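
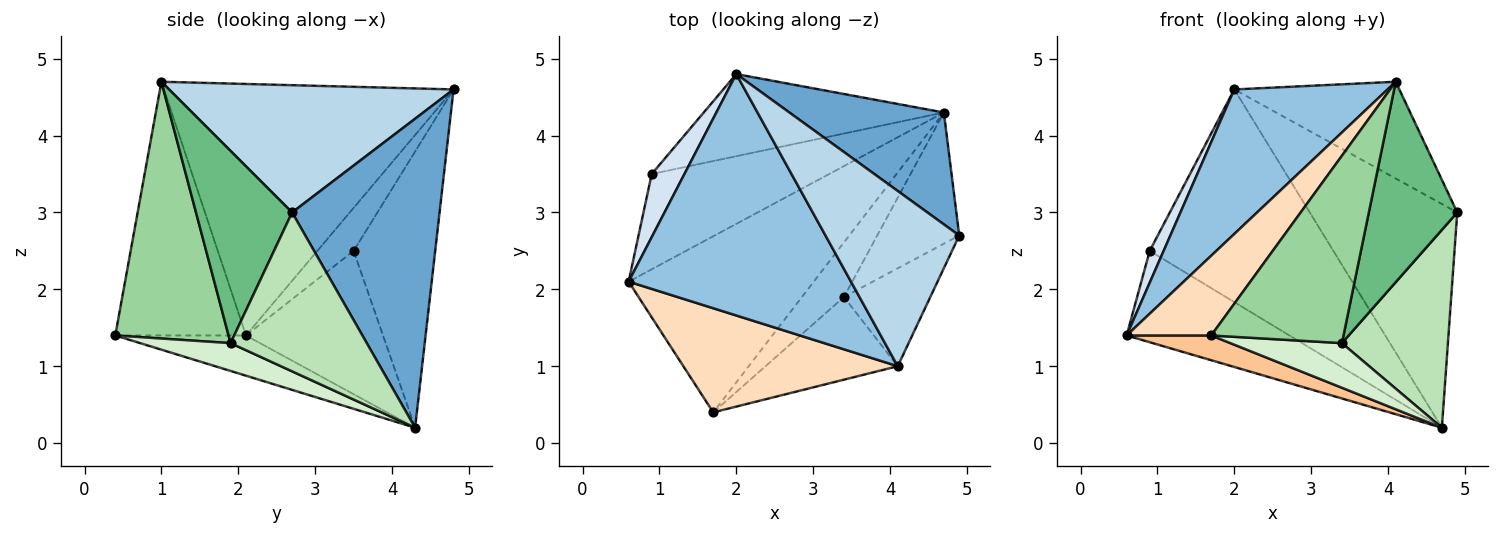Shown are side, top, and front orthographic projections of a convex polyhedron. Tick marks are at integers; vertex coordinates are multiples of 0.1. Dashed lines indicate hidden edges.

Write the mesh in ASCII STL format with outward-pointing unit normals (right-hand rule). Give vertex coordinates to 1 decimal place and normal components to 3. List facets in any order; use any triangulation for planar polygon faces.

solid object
 facet normal 0.667 0.667 0.333
  outer loop
   vertex 4.7 4.3 0.2
   vertex 2.0 4.8 4.6
   vertex 4.9 2.7 3.0
  endloop
 endfacet
 facet normal -0.696 -0.369 0.616
  outer loop
   vertex 4.1 1.0 4.7
   vertex 2.0 4.8 4.6
   vertex 0.6 2.1 1.4
  endloop
 endfacet
 facet normal 0.640 0.371 0.673
  outer loop
   vertex 4.1 1.0 4.7
   vertex 4.9 2.7 3.0
   vertex 2.0 4.8 4.6
  endloop
 endfacet
 facet normal -0.761 -0.292 0.579
  outer loop
   vertex 0.9 3.5 2.5
   vertex 0.6 2.1 1.4
   vertex 2.0 4.8 4.6
  endloop
 endfacet
 facet normal -0.503 0.598 -0.624
  outer loop
   vertex 0.9 3.5 2.5
   vertex 4.7 4.3 0.2
   vertex 0.6 2.1 1.4
  endloop
 endfacet
 facet normal -0.383 0.862 -0.333
  outer loop
   vertex 0.9 3.5 2.5
   vertex 2.0 4.8 4.6
   vertex 4.7 4.3 0.2
  endloop
 endfacet
 facet normal -0.210 -0.136 -0.968
  outer loop
   vertex 1.7 0.4 1.4
   vertex 0.6 2.1 1.4
   vertex 4.7 4.3 0.2
  endloop
 endfacet
 facet normal -0.685 -0.443 0.579
  outer loop
   vertex 1.7 0.4 1.4
   vertex 4.1 1.0 4.7
   vertex 0.6 2.1 1.4
  endloop
 endfacet
 facet normal 0.699 -0.643 -0.314
  outer loop
   vertex 3.4 1.9 1.3
   vertex 4.9 2.7 3.0
   vertex 4.1 1.0 4.7
  endloop
 endfacet
 facet normal 0.617 -0.720 -0.318
  outer loop
   vertex 3.4 1.9 1.3
   vertex 4.1 1.0 4.7
   vertex 1.7 0.4 1.4
  endloop
 endfacet
 facet normal 0.731 -0.569 -0.377
  outer loop
   vertex 3.4 1.9 1.3
   vertex 4.7 4.3 0.2
   vertex 4.9 2.7 3.0
  endloop
 endfacet
 facet normal 0.456 -0.563 -0.689
  outer loop
   vertex 3.4 1.9 1.3
   vertex 1.7 0.4 1.4
   vertex 4.7 4.3 0.2
  endloop
 endfacet
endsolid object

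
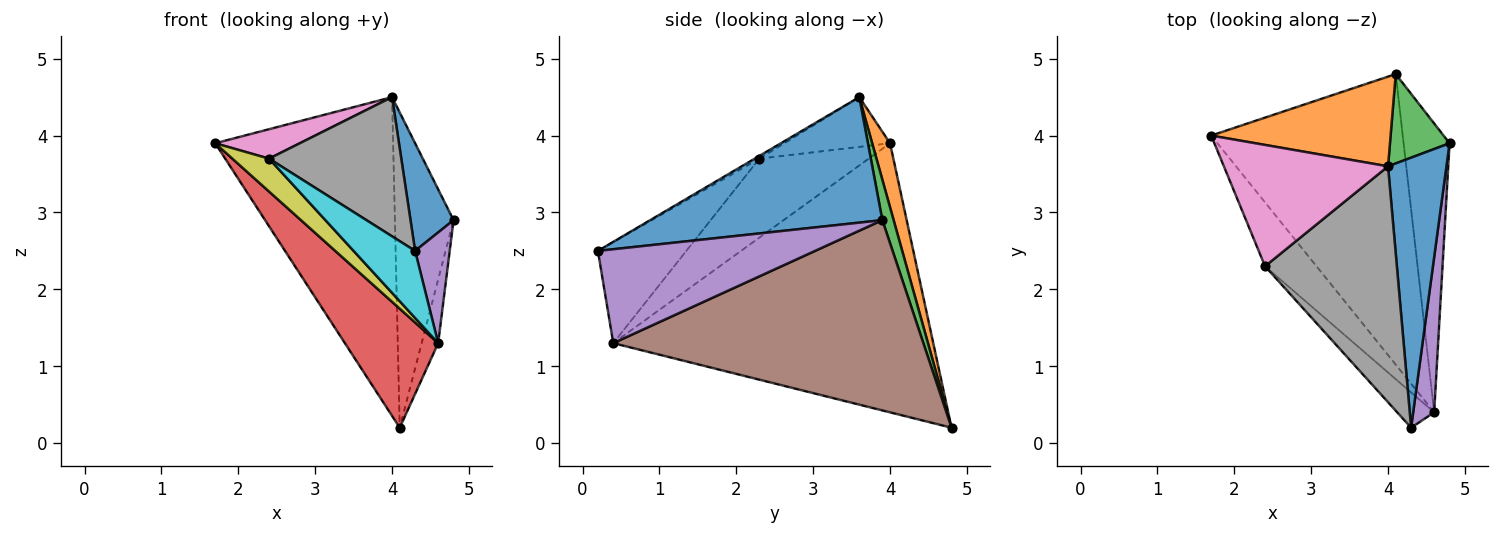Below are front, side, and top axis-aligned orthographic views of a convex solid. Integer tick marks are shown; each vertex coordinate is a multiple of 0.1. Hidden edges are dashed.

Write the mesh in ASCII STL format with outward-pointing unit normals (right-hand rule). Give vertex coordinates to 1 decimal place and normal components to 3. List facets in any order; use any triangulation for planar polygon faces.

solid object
 facet normal 0.894 -0.166 0.416
  outer loop
   vertex 4.0 3.6 4.5
   vertex 4.3 0.2 2.5
   vertex 4.8 3.9 2.9
  endloop
 endfacet
 facet normal 0.096 0.958 0.270
  outer loop
   vertex 4.0 3.6 4.5
   vertex 4.1 4.8 0.2
   vertex 1.7 4.0 3.9
  endloop
 endfacet
 facet normal 0.182 0.946 0.268
  outer loop
   vertex 4.0 3.6 4.5
   vertex 4.8 3.9 2.9
   vertex 4.1 4.8 0.2
  endloop
 endfacet
 facet normal -0.793 -0.231 -0.564
  outer loop
   vertex 4.6 0.4 1.3
   vertex 1.7 4.0 3.9
   vertex 4.1 4.8 0.2
  endloop
 endfacet
 facet normal 0.964 -0.154 0.215
  outer loop
   vertex 4.6 0.4 1.3
   vertex 4.8 3.9 2.9
   vertex 4.3 0.2 2.5
  endloop
 endfacet
 facet normal 0.971 0.052 -0.234
  outer loop
   vertex 4.6 0.4 1.3
   vertex 4.1 4.8 0.2
   vertex 4.8 3.9 2.9
  endloop
 endfacet
 facet normal -0.283 -0.226 0.932
  outer loop
   vertex 2.4 2.3 3.7
   vertex 4.0 3.6 4.5
   vertex 1.7 4.0 3.9
  endloop
 endfacet
 facet normal -0.018 -0.508 0.861
  outer loop
   vertex 2.4 2.3 3.7
   vertex 4.3 0.2 2.5
   vertex 4.0 3.6 4.5
  endloop
 endfacet
 facet normal -0.807 -0.270 -0.525
  outer loop
   vertex 2.4 2.3 3.7
   vertex 1.7 4.0 3.9
   vertex 4.6 0.4 1.3
  endloop
 endfacet
 facet normal -0.786 -0.547 -0.288
  outer loop
   vertex 2.4 2.3 3.7
   vertex 4.6 0.4 1.3
   vertex 4.3 0.2 2.5
  endloop
 endfacet
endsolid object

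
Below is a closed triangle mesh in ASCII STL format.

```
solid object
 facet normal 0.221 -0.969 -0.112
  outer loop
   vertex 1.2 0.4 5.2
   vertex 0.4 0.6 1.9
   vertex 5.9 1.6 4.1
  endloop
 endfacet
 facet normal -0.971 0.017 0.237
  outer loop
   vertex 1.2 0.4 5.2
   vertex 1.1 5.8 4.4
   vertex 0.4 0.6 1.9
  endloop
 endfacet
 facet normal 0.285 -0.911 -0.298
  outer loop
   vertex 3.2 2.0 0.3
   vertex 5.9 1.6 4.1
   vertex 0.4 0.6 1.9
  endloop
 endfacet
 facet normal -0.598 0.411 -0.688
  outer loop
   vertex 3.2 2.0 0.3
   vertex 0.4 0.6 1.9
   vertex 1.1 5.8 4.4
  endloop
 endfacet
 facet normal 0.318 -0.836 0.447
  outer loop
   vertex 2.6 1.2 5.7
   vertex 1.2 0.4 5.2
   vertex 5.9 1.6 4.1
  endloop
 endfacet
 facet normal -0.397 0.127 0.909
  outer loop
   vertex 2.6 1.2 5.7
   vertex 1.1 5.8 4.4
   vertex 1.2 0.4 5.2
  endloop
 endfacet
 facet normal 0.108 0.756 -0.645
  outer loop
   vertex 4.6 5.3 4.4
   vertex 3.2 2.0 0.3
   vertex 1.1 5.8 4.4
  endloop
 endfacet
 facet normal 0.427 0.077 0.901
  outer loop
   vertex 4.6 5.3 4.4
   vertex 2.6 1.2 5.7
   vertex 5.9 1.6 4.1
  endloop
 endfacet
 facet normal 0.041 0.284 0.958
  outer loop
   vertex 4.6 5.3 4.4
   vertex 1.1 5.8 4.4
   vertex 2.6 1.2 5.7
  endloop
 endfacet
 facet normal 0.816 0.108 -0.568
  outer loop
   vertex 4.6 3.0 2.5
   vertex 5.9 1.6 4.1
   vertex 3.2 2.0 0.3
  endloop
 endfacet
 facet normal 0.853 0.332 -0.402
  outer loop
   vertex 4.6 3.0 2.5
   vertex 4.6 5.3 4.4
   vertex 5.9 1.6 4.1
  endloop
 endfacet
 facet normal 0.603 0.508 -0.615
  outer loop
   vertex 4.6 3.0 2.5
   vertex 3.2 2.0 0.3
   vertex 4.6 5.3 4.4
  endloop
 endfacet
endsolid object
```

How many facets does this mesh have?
12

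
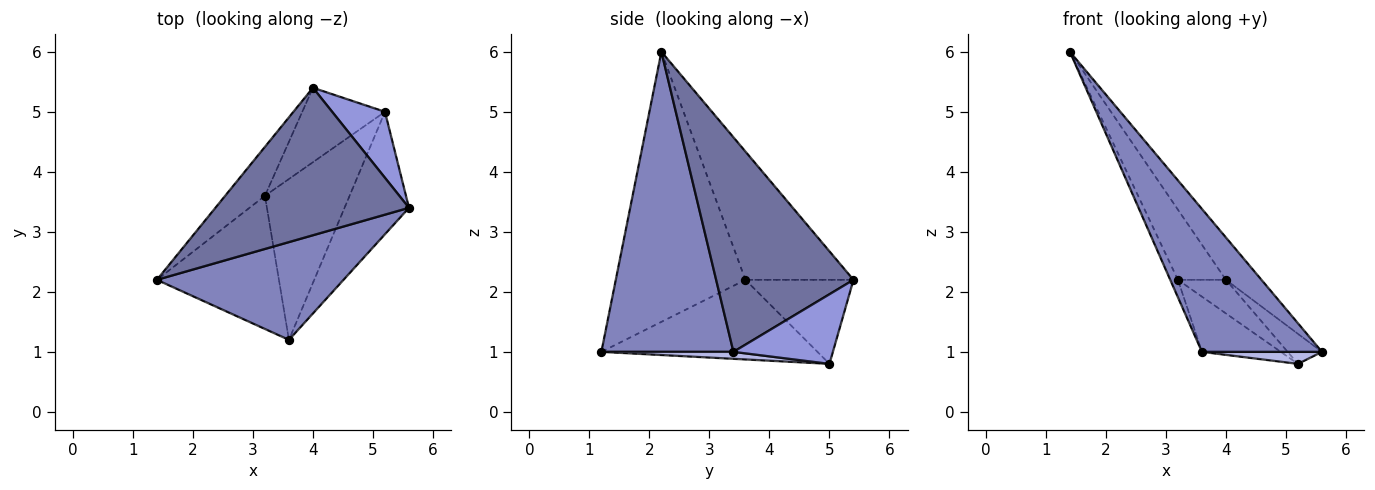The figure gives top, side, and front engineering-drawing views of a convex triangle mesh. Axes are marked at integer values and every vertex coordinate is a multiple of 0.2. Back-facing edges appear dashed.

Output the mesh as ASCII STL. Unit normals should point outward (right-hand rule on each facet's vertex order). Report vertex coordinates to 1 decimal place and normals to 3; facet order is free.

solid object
 facet normal 0.729 0.189 0.658
  outer loop
   vertex 4.0 5.4 2.2
   vertex 1.4 2.2 6.0
   vertex 5.6 3.4 1.0
  endloop
 endfacet
 facet normal 0.672 -0.611 0.418
  outer loop
   vertex 3.6 1.2 1.0
   vertex 5.6 3.4 1.0
   vertex 1.4 2.2 6.0
  endloop
 endfacet
 facet normal 0.768 0.265 0.583
  outer loop
   vertex 5.2 5.0 0.8
   vertex 4.0 5.4 2.2
   vertex 5.6 3.4 1.0
  endloop
 endfacet
 facet normal 0.107 -0.097 -0.990
  outer loop
   vertex 5.2 5.0 0.8
   vertex 5.6 3.4 1.0
   vertex 3.6 1.2 1.0
  endloop
 endfacet
 facet normal -0.879 0.391 -0.273
  outer loop
   vertex 3.2 3.6 2.2
   vertex 1.4 2.2 6.0
   vertex 4.0 5.4 2.2
  endloop
 endfacet
 facet normal -0.910 0.054 -0.411
  outer loop
   vertex 3.2 3.6 2.2
   vertex 3.6 1.2 1.0
   vertex 1.4 2.2 6.0
  endloop
 endfacet
 facet normal -0.679 0.302 -0.669
  outer loop
   vertex 3.2 3.6 2.2
   vertex 4.0 5.4 2.2
   vertex 5.2 5.0 0.8
  endloop
 endfacet
 facet normal -0.665 0.243 -0.707
  outer loop
   vertex 3.2 3.6 2.2
   vertex 5.2 5.0 0.8
   vertex 3.6 1.2 1.0
  endloop
 endfacet
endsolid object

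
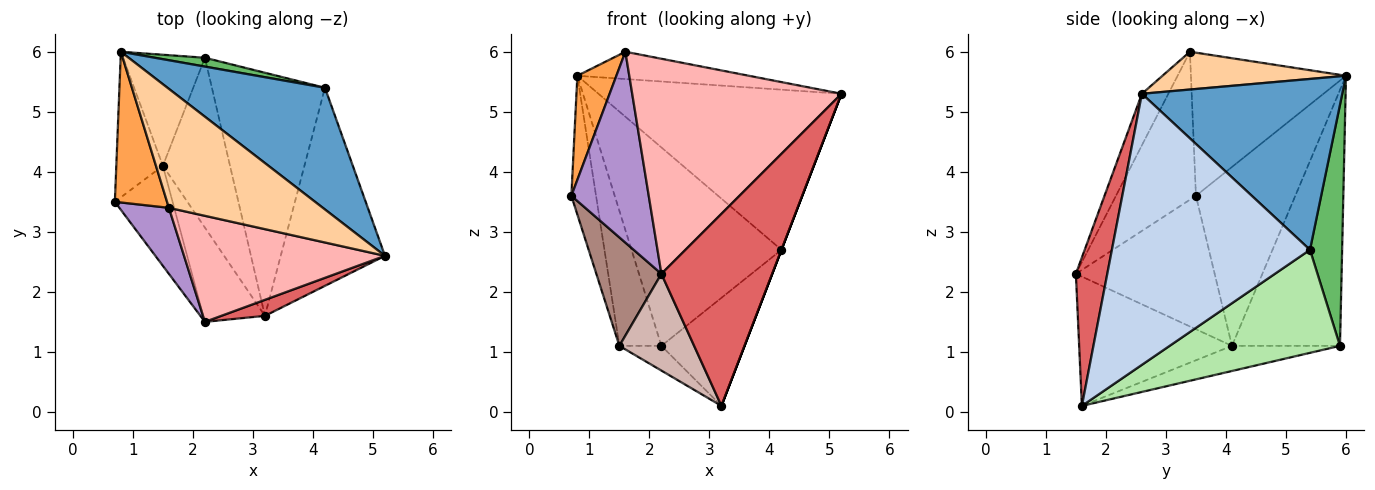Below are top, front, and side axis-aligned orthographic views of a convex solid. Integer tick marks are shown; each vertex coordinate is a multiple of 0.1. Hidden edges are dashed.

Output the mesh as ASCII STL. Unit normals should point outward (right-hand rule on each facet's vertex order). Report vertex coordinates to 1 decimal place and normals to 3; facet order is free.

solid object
 facet normal 0.549 0.666 0.506
  outer loop
   vertex 4.2 5.4 2.7
   vertex 0.8 6.0 5.6
   vertex 5.2 2.6 5.3
  endloop
 endfacet
 facet normal 0.933 0.000 -0.359
  outer loop
   vertex 4.2 5.4 2.7
   vertex 5.2 2.6 5.3
   vertex 3.2 1.6 0.1
  endloop
 endfacet
 facet normal -0.914 -0.230 0.333
  outer loop
   vertex 1.6 3.4 6.0
   vertex 0.8 6.0 5.6
   vertex 0.7 3.5 3.6
  endloop
 endfacet
 facet normal 0.233 0.217 0.948
  outer loop
   vertex 1.6 3.4 6.0
   vertex 5.2 2.6 5.3
   vertex 0.8 6.0 5.6
  endloop
 endfacet
 facet normal 0.209 0.977 0.043
  outer loop
   vertex 2.2 5.9 1.1
   vertex 0.8 6.0 5.6
   vertex 4.2 5.4 2.7
  endloop
 endfacet
 facet normal 0.640 0.312 -0.702
  outer loop
   vertex 2.2 5.9 1.1
   vertex 4.2 5.4 2.7
   vertex 3.2 1.6 0.1
  endloop
 endfacet
 facet normal 0.272 -0.959 0.080
  outer loop
   vertex 2.2 1.5 2.3
   vertex 3.2 1.6 0.1
   vertex 5.2 2.6 5.3
  endloop
 endfacet
 facet normal -0.113 -0.891 0.439
  outer loop
   vertex 2.2 1.5 2.3
   vertex 5.2 2.6 5.3
   vertex 1.6 3.4 6.0
  endloop
 endfacet
 facet normal -0.699 -0.676 0.234
  outer loop
   vertex 2.2 1.5 2.3
   vertex 1.6 3.4 6.0
   vertex 0.7 3.5 3.6
  endloop
 endfacet
 facet normal -0.347 0.135 -0.928
  outer loop
   vertex 1.5 4.1 1.1
   vertex 2.2 5.9 1.1
   vertex 3.2 1.6 0.1
  endloop
 endfacet
 facet normal -0.843 -0.395 -0.365
  outer loop
   vertex 1.5 4.1 1.1
   vertex 2.2 1.5 2.3
   vertex 0.7 3.5 3.6
  endloop
 endfacet
 facet normal -0.826 -0.404 -0.394
  outer loop
   vertex 1.5 4.1 1.1
   vertex 3.2 1.6 0.1
   vertex 2.2 1.5 2.3
  endloop
 endfacet
 facet normal -0.941 0.234 -0.245
  outer loop
   vertex 1.5 4.1 1.1
   vertex 0.7 3.5 3.6
   vertex 0.8 6.0 5.6
  endloop
 endfacet
 facet normal -0.893 0.347 -0.286
  outer loop
   vertex 1.5 4.1 1.1
   vertex 0.8 6.0 5.6
   vertex 2.2 5.9 1.1
  endloop
 endfacet
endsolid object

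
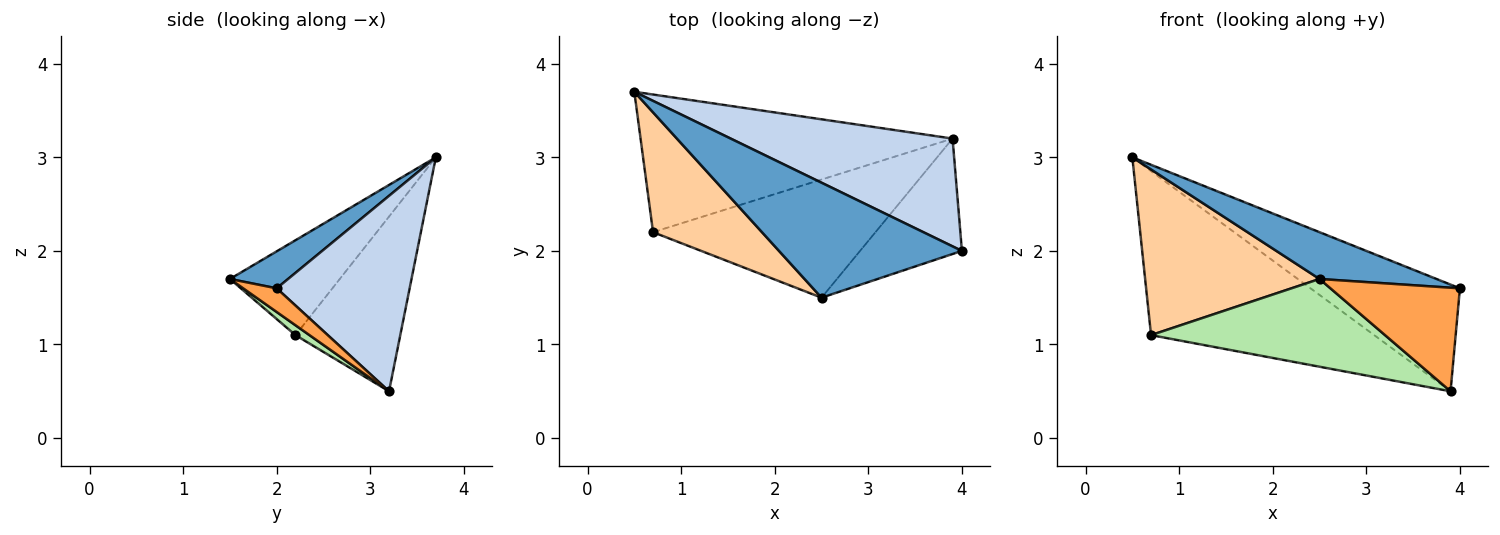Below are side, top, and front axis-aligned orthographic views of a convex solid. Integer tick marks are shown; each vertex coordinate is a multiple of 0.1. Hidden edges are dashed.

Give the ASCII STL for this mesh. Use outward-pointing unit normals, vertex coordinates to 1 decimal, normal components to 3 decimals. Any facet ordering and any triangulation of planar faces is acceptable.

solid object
 facet normal 0.184 -0.371 0.910
  outer loop
   vertex 2.5 1.5 1.7
   vertex 4.0 2.0 1.6
   vertex 0.5 3.7 3.0
  endloop
 endfacet
 facet normal 0.531 0.596 0.602
  outer loop
   vertex 3.9 3.2 0.5
   vertex 0.5 3.7 3.0
   vertex 4.0 2.0 1.6
  endloop
 endfacet
 facet normal 0.170 -0.658 -0.733
  outer loop
   vertex 3.9 3.2 0.5
   vertex 4.0 2.0 1.6
   vertex 2.5 1.5 1.7
  endloop
 endfacet
 facet normal -0.455 -0.722 0.522
  outer loop
   vertex 0.7 2.2 1.1
   vertex 2.5 1.5 1.7
   vertex 0.5 3.7 3.0
  endloop
 endfacet
 facet normal -0.339 0.721 -0.605
  outer loop
   vertex 0.7 2.2 1.1
   vertex 0.5 3.7 3.0
   vertex 3.9 3.2 0.5
  endloop
 endfacet
 facet normal 0.036 -0.596 -0.802
  outer loop
   vertex 0.7 2.2 1.1
   vertex 3.9 3.2 0.5
   vertex 2.5 1.5 1.7
  endloop
 endfacet
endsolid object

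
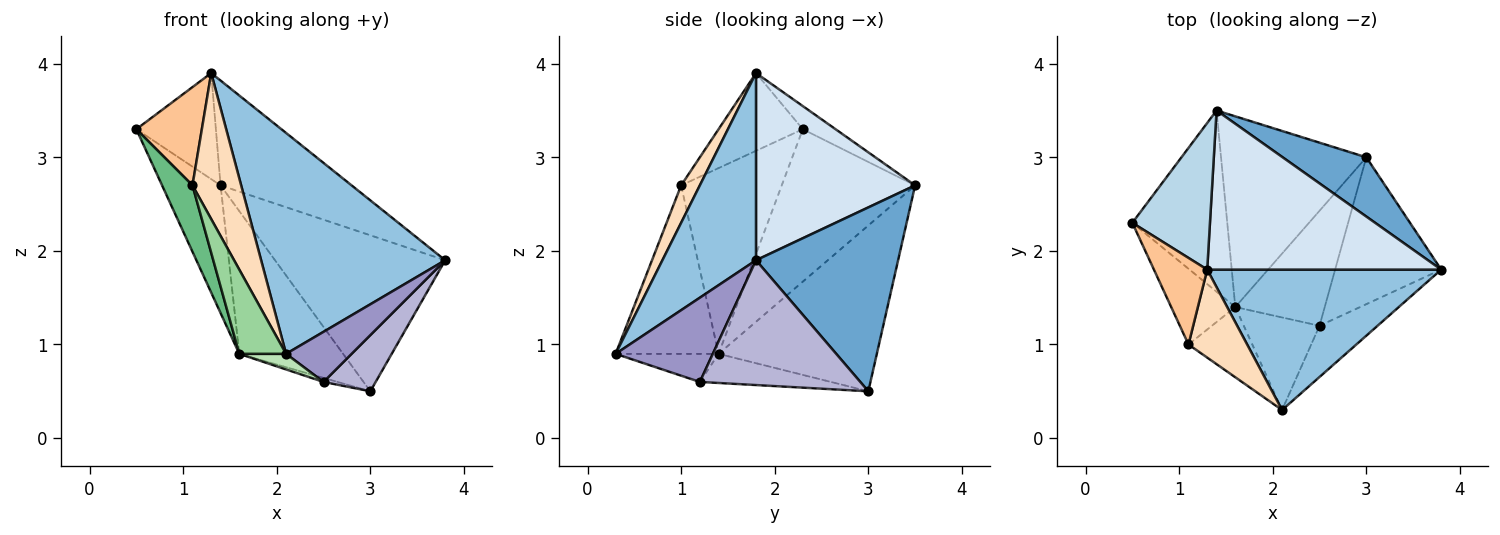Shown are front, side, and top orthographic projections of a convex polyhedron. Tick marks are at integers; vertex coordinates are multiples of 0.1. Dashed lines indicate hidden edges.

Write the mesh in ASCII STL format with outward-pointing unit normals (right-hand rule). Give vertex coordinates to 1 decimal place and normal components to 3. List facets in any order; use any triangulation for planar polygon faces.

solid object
 facet normal 0.615 0.737 0.280
  outer loop
   vertex 1.4 3.5 2.7
   vertex 3.8 1.8 1.9
   vertex 3.0 3.0 0.5
  endloop
 endfacet
 facet normal 0.394 -0.776 0.493
  outer loop
   vertex 1.3 1.8 3.9
   vertex 2.1 0.3 0.9
   vertex 3.8 1.8 1.9
  endloop
 endfacet
 facet normal -0.235 0.570 0.788
  outer loop
   vertex 1.3 1.8 3.9
   vertex 1.4 3.5 2.7
   vertex 0.5 2.3 3.3
  endloop
 endfacet
 facet normal 0.555 0.457 0.694
  outer loop
   vertex 1.3 1.8 3.9
   vertex 3.8 1.8 1.9
   vertex 1.4 3.5 2.7
  endloop
 endfacet
 facet normal -0.795 0.349 -0.495
  outer loop
   vertex 1.6 1.4 0.9
   vertex 0.5 2.3 3.3
   vertex 1.4 3.5 2.7
  endloop
 endfacet
 facet normal -0.674 0.442 -0.591
  outer loop
   vertex 1.6 1.4 0.9
   vertex 1.4 3.5 2.7
   vertex 3.0 3.0 0.5
  endloop
 endfacet
 facet normal -0.694 -0.540 0.476
  outer loop
   vertex 1.1 1.0 2.7
   vertex 1.3 1.8 3.9
   vertex 0.5 2.3 3.3
  endloop
 endfacet
 facet normal 0.313 -0.814 0.490
  outer loop
   vertex 1.1 1.0 2.7
   vertex 2.1 0.3 0.9
   vertex 1.3 1.8 3.9
  endloop
 endfacet
 facet normal -0.909 -0.275 -0.314
  outer loop
   vertex 1.1 1.0 2.7
   vertex 0.5 2.3 3.3
   vertex 1.6 1.4 0.9
  endloop
 endfacet
 facet normal -0.861 -0.391 -0.326
  outer loop
   vertex 1.1 1.0 2.7
   vertex 1.6 1.4 0.9
   vertex 2.1 0.3 0.9
  endloop
 endfacet
 facet normal -0.343 -0.156 -0.926
  outer loop
   vertex 2.5 1.2 0.6
   vertex 2.1 0.3 0.9
   vertex 1.6 1.4 0.9
  endloop
 endfacet
 facet normal -0.309 0.033 -0.950
  outer loop
   vertex 2.5 1.2 0.6
   vertex 1.6 1.4 0.9
   vertex 3.0 3.0 0.5
  endloop
 endfacet
 facet normal 0.720 -0.485 -0.496
  outer loop
   vertex 2.5 1.2 0.6
   vertex 3.8 1.8 1.9
   vertex 2.1 0.3 0.9
  endloop
 endfacet
 facet normal 0.740 -0.240 -0.629
  outer loop
   vertex 2.5 1.2 0.6
   vertex 3.0 3.0 0.5
   vertex 3.8 1.8 1.9
  endloop
 endfacet
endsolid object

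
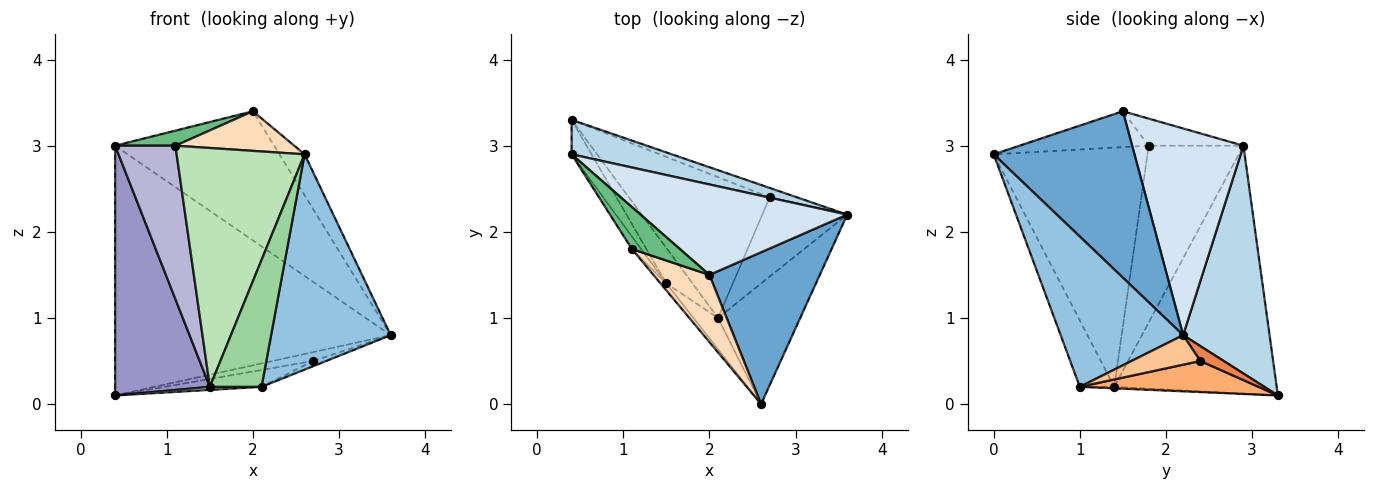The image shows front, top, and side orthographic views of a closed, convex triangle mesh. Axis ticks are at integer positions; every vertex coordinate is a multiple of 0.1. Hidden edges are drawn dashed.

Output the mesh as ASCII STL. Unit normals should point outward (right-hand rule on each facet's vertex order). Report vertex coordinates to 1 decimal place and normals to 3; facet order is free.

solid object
 facet normal 0.824 0.147 0.547
  outer loop
   vertex 2.0 1.5 3.4
   vertex 2.6 0.0 2.9
   vertex 3.6 2.2 0.8
  endloop
 endfacet
 facet normal 0.666 -0.651 -0.364
  outer loop
   vertex 2.1 1.0 0.2
   vertex 3.6 2.2 0.8
   vertex 2.6 0.0 2.9
  endloop
 endfacet
 facet normal 0.297 0.946 0.130
  outer loop
   vertex 0.4 2.9 3.0
   vertex 3.6 2.2 0.8
   vertex 0.4 3.3 0.1
  endloop
 endfacet
 facet normal 0.497 0.711 0.497
  outer loop
   vertex 0.4 2.9 3.0
   vertex 2.0 1.5 3.4
   vertex 3.6 2.2 0.8
  endloop
 endfacet
 facet normal 0.367 0.638 -0.677
  outer loop
   vertex 2.7 2.4 0.5
   vertex 0.4 3.3 0.1
   vertex 3.6 2.2 0.8
  endloop
 endfacet
 facet normal 0.214 0.116 -0.970
  outer loop
   vertex 2.7 2.4 0.5
   vertex 2.1 1.0 0.2
   vertex 0.4 3.3 0.1
  endloop
 endfacet
 facet normal 0.328 0.061 -0.943
  outer loop
   vertex 2.7 2.4 0.5
   vertex 3.6 2.2 0.8
   vertex 2.1 1.0 0.2
  endloop
 endfacet
 facet normal -0.483 -0.445 0.754
  outer loop
   vertex 1.1 1.8 3.0
   vertex 2.6 0.0 2.9
   vertex 2.0 1.5 3.4
  endloop
 endfacet
 facet normal -0.469 -0.298 0.831
  outer loop
   vertex 1.1 1.8 3.0
   vertex 2.0 1.5 3.4
   vertex 0.4 2.9 3.0
  endloop
 endfacet
 facet normal -0.543 -0.815 -0.201
  outer loop
   vertex 1.5 1.4 0.2
   vertex 2.1 1.0 0.2
   vertex 2.6 0.0 2.9
  endloop
 endfacet
 facet normal -0.769 -0.639 -0.018
  outer loop
   vertex 1.5 1.4 0.2
   vertex 2.6 0.0 2.9
   vertex 1.1 1.8 3.0
  endloop
 endfacet
 facet normal -0.057 -0.085 -0.995
  outer loop
   vertex 1.5 1.4 0.2
   vertex 0.4 3.3 0.1
   vertex 2.1 1.0 0.2
  endloop
 endfacet
 facet normal -0.862 -0.503 -0.069
  outer loop
   vertex 1.5 1.4 0.2
   vertex 0.4 2.9 3.0
   vertex 0.4 3.3 0.1
  endloop
 endfacet
 facet normal -0.843 -0.536 -0.044
  outer loop
   vertex 1.5 1.4 0.2
   vertex 1.1 1.8 3.0
   vertex 0.4 2.9 3.0
  endloop
 endfacet
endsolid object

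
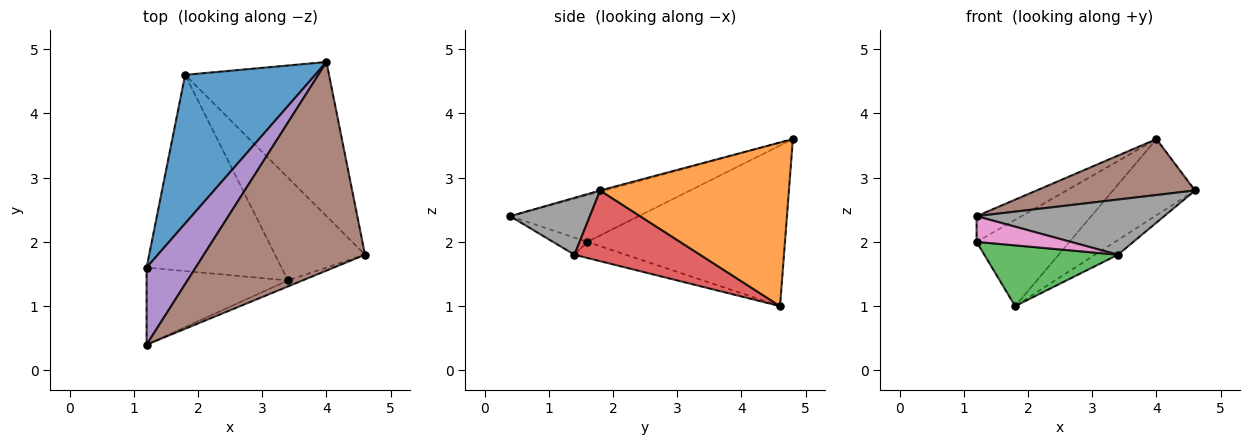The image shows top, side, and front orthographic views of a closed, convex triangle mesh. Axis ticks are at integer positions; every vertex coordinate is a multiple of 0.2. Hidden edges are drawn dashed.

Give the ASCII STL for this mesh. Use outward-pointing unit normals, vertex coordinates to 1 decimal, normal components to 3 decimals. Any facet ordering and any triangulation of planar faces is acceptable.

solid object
 facet normal -0.730 0.343 0.591
  outer loop
   vertex 1.8 4.6 1.0
   vertex 1.2 1.6 2.0
   vertex 4.0 4.8 3.6
  endloop
 endfacet
 facet normal 0.714 0.310 -0.628
  outer loop
   vertex 1.8 4.6 1.0
   vertex 4.0 4.8 3.6
   vertex 4.6 1.8 2.8
  endloop
 endfacet
 facet normal -0.113 -0.294 -0.949
  outer loop
   vertex 3.4 1.4 1.8
   vertex 1.2 1.6 2.0
   vertex 1.8 4.6 1.0
  endloop
 endfacet
 facet normal 0.614 0.112 -0.781
  outer loop
   vertex 3.4 1.4 1.8
   vertex 1.8 4.6 1.0
   vertex 4.6 1.8 2.8
  endloop
 endfacet
 facet normal -0.670 0.235 0.704
  outer loop
   vertex 1.2 0.4 2.4
   vertex 4.0 4.8 3.6
   vertex 1.2 1.6 2.0
  endloop
 endfacet
 facet normal -0.007 -0.259 0.966
  outer loop
   vertex 1.2 0.4 2.4
   vertex 4.6 1.8 2.8
   vertex 4.0 4.8 3.6
  endloop
 endfacet
 facet normal -0.114 -0.314 -0.942
  outer loop
   vertex 1.2 0.4 2.4
   vertex 1.2 1.6 2.0
   vertex 3.4 1.4 1.8
  endloop
 endfacet
 facet normal 0.389 -0.916 -0.100
  outer loop
   vertex 1.2 0.4 2.4
   vertex 3.4 1.4 1.8
   vertex 4.6 1.8 2.8
  endloop
 endfacet
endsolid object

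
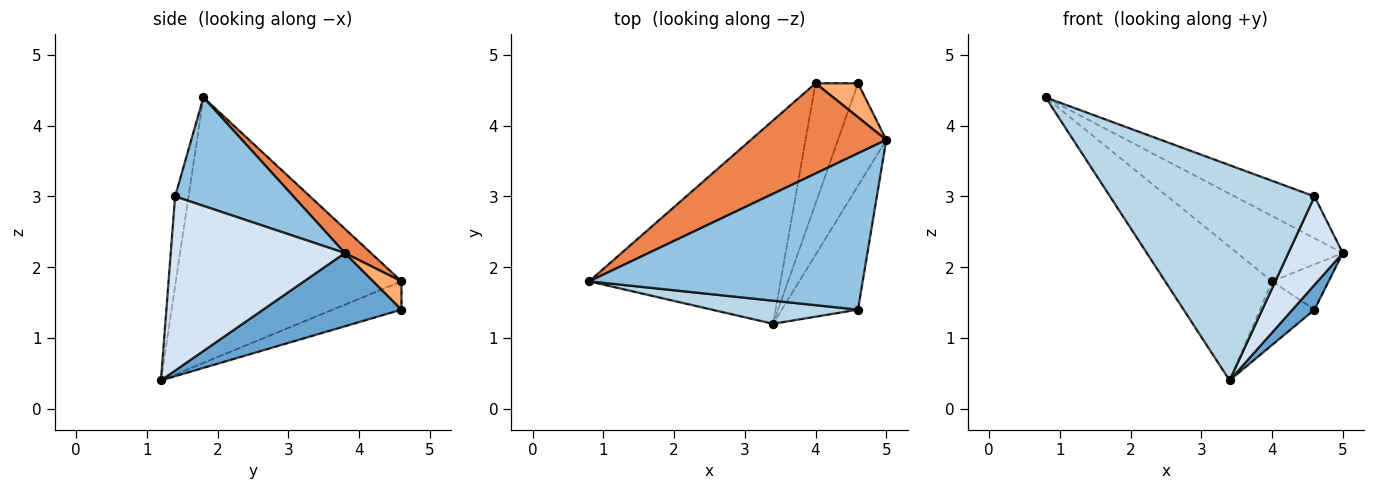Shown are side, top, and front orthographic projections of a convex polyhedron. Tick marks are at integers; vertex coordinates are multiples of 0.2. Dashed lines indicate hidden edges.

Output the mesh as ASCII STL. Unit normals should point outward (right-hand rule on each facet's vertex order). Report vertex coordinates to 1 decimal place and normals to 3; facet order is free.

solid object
 facet normal 0.828 -0.132 -0.546
  outer loop
   vertex 4.6 4.6 1.4
   vertex 5.0 3.8 2.2
   vertex 3.4 1.2 0.4
  endloop
 endfacet
 facet normal 0.358 0.241 0.902
  outer loop
   vertex 4.6 1.4 3.0
   vertex 5.0 3.8 2.2
   vertex 0.8 1.8 4.4
  endloop
 endfacet
 facet normal -0.065 -0.992 0.106
  outer loop
   vertex 4.6 1.4 3.0
   vertex 0.8 1.8 4.4
   vertex 3.4 1.2 0.4
  endloop
 endfacet
 facet normal 0.881 -0.275 -0.385
  outer loop
   vertex 4.6 1.4 3.0
   vertex 3.4 1.2 0.4
   vertex 5.0 3.8 2.2
  endloop
 endfacet
 facet normal 0.144 0.580 0.802
  outer loop
   vertex 4.0 4.6 1.8
   vertex 0.8 1.8 4.4
   vertex 5.0 3.8 2.2
  endloop
 endfacet
 facet normal 0.371 0.743 0.557
  outer loop
   vertex 4.0 4.6 1.8
   vertex 5.0 3.8 2.2
   vertex 4.6 4.6 1.4
  endloop
 endfacet
 facet normal -0.757 0.358 -0.546
  outer loop
   vertex 4.0 4.6 1.8
   vertex 3.4 1.2 0.4
   vertex 0.8 1.8 4.4
  endloop
 endfacet
 facet normal -0.508 0.403 -0.761
  outer loop
   vertex 4.0 4.6 1.8
   vertex 4.6 4.6 1.4
   vertex 3.4 1.2 0.4
  endloop
 endfacet
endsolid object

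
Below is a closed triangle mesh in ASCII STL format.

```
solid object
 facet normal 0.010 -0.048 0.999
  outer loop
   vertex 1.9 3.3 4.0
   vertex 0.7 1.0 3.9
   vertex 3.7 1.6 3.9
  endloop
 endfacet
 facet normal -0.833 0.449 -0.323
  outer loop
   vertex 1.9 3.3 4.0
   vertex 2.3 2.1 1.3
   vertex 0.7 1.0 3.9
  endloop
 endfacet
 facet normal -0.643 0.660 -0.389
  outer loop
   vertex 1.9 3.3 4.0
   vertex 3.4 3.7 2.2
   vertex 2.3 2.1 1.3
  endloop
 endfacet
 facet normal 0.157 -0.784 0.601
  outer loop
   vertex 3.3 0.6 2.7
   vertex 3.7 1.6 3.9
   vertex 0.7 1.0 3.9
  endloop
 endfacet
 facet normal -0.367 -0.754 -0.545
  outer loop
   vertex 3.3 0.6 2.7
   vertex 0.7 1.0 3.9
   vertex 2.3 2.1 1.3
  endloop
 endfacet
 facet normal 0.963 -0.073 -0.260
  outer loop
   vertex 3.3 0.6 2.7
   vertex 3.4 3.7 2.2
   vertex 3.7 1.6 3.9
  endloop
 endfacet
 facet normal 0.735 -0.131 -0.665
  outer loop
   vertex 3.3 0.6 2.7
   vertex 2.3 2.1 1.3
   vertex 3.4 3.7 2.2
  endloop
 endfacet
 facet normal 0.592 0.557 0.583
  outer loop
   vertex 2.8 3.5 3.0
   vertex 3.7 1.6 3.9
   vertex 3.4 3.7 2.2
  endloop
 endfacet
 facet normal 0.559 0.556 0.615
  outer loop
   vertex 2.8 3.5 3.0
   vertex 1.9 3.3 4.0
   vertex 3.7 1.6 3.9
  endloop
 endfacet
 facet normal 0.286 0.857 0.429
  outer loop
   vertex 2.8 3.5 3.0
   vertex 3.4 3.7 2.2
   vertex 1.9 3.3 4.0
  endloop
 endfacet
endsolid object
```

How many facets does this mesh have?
10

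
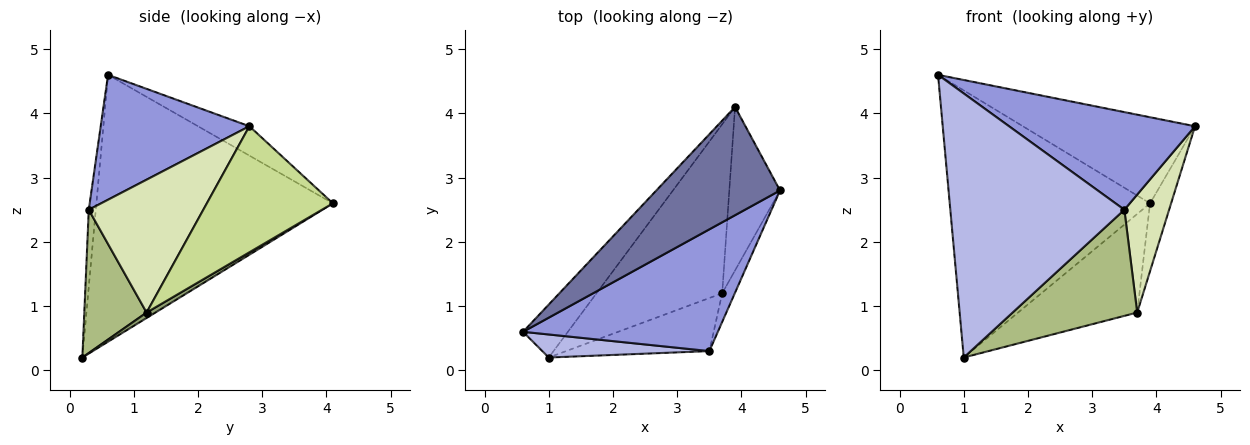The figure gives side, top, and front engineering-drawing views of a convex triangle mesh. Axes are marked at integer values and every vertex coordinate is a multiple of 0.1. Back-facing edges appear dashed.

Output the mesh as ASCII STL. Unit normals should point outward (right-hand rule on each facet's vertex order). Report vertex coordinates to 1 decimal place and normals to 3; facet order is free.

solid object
 facet normal -0.183 0.612 0.770
  outer loop
   vertex 3.9 4.1 2.6
   vertex 0.6 0.6 4.6
   vertex 4.6 2.8 3.8
  endloop
 endfacet
 facet normal -0.757 0.641 -0.127
  outer loop
   vertex 1.0 0.2 0.2
   vertex 0.6 0.6 4.6
   vertex 3.9 4.1 2.6
  endloop
 endfacet
 facet normal 0.447 -0.560 0.698
  outer loop
   vertex 3.5 0.3 2.5
   vertex 4.6 2.8 3.8
   vertex 0.6 0.6 4.6
  endloop
 endfacet
 facet normal -0.040 -0.995 0.087
  outer loop
   vertex 3.5 0.3 2.5
   vertex 0.6 0.6 4.6
   vertex 1.0 0.2 0.2
  endloop
 endfacet
 facet normal 0.037 0.503 -0.863
  outer loop
   vertex 3.7 1.2 0.9
   vertex 1.0 0.2 0.2
   vertex 3.9 4.1 2.6
  endloop
 endfacet
 facet normal 0.408 -0.816 -0.408
  outer loop
   vertex 3.7 1.2 0.9
   vertex 3.5 0.3 2.5
   vertex 1.0 0.2 0.2
  endloop
 endfacet
 facet normal 0.917 0.153 -0.369
  outer loop
   vertex 3.7 1.2 0.9
   vertex 3.9 4.1 2.6
   vertex 4.6 2.8 3.8
  endloop
 endfacet
 facet normal 0.928 -0.363 -0.088
  outer loop
   vertex 3.7 1.2 0.9
   vertex 4.6 2.8 3.8
   vertex 3.5 0.3 2.5
  endloop
 endfacet
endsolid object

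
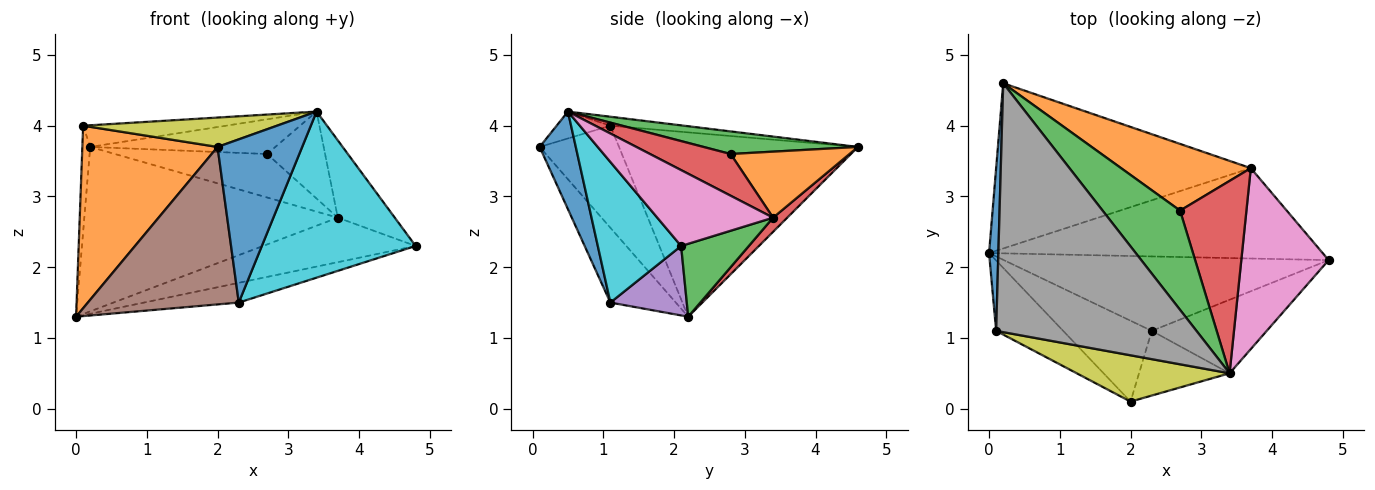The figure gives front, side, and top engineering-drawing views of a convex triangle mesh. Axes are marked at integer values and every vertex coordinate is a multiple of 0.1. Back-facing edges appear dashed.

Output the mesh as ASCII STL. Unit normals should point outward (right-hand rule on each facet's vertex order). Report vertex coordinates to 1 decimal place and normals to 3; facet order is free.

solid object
 facet normal -0.998 0.033 0.050
  outer loop
   vertex 0.1 1.1 4.0
   vertex 0.2 4.6 3.7
   vertex 0.0 2.2 1.3
  endloop
 endfacet
 facet normal -0.480 -0.818 -0.316
  outer loop
   vertex 0.1 1.1 4.0
   vertex 0.0 2.2 1.3
   vertex 2.0 0.1 3.7
  endloop
 endfacet
 facet normal 0.192 0.434 -0.880
  outer loop
   vertex 3.7 3.4 2.7
   vertex 4.8 2.1 2.3
   vertex 0.0 2.2 1.3
  endloop
 endfacet
 facet normal 0.039 0.705 -0.708
  outer loop
   vertex 3.7 3.4 2.7
   vertex 0.0 2.2 1.3
   vertex 0.2 4.6 3.7
  endloop
 endfacet
 facet normal 0.202 0.251 -0.947
  outer loop
   vertex 2.3 1.1 1.5
   vertex 0.0 2.2 1.3
   vertex 4.8 2.1 2.3
  endloop
 endfacet
 facet normal -0.360 -0.830 -0.426
  outer loop
   vertex 2.3 1.1 1.5
   vertex 2.0 0.1 3.7
   vertex 0.0 2.2 1.3
  endloop
 endfacet
 facet normal 0.624 0.307 0.718
  outer loop
   vertex 3.4 0.5 4.2
   vertex 4.8 2.1 2.3
   vertex 3.7 3.4 2.7
  endloop
 endfacet
 facet normal -0.045 0.087 0.995
  outer loop
   vertex 3.4 0.5 4.2
   vertex 0.2 4.6 3.7
   vertex 0.1 1.1 4.0
  endloop
 endfacet
 facet normal -0.147 -0.530 0.835
  outer loop
   vertex 3.4 0.5 4.2
   vertex 0.1 1.1 4.0
   vertex 2.0 0.1 3.7
  endloop
 endfacet
 facet normal 0.444 -0.819 -0.363
  outer loop
   vertex 3.4 0.5 4.2
   vertex 2.3 1.1 1.5
   vertex 4.8 2.1 2.3
  endloop
 endfacet
 facet normal 0.369 -0.864 -0.342
  outer loop
   vertex 3.4 0.5 4.2
   vertex 2.0 0.1 3.7
   vertex 2.3 1.1 1.5
  endloop
 endfacet
 facet normal 0.392 0.502 0.771
  outer loop
   vertex 2.7 2.8 3.6
   vertex 3.7 3.4 2.7
   vertex 0.2 4.6 3.7
  endloop
 endfacet
 facet normal 0.266 0.318 0.910
  outer loop
   vertex 2.7 2.8 3.6
   vertex 0.2 4.6 3.7
   vertex 3.4 0.5 4.2
  endloop
 endfacet
 facet normal 0.497 0.358 0.791
  outer loop
   vertex 2.7 2.8 3.6
   vertex 3.4 0.5 4.2
   vertex 3.7 3.4 2.7
  endloop
 endfacet
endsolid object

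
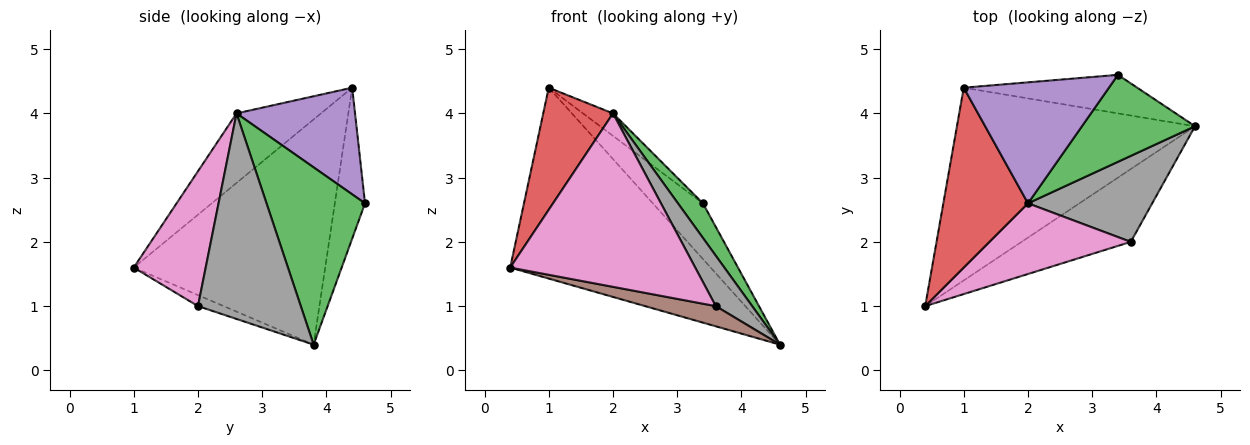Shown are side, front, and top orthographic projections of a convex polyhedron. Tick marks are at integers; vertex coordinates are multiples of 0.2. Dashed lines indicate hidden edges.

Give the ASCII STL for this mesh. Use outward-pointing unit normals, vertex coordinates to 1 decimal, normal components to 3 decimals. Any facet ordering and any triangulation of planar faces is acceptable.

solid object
 facet normal -0.558 0.584 -0.590
  outer loop
   vertex 1.0 4.4 4.4
   vertex 4.6 3.8 0.4
   vertex 0.4 1.0 1.6
  endloop
 endfacet
 facet normal -0.444 0.737 -0.510
  outer loop
   vertex 3.4 4.6 2.6
   vertex 4.6 3.8 0.4
   vertex 1.0 4.4 4.4
  endloop
 endfacet
 facet normal 0.825 -0.209 0.526
  outer loop
   vertex 2.0 2.6 4.0
   vertex 4.6 3.8 0.4
   vertex 3.4 4.6 2.6
  endloop
 endfacet
 facet normal -0.562 -0.464 0.684
  outer loop
   vertex 2.0 2.6 4.0
   vertex 1.0 4.4 4.4
   vertex 0.4 1.0 1.6
  endloop
 endfacet
 facet normal 0.585 0.148 0.797
  outer loop
   vertex 2.0 2.6 4.0
   vertex 3.4 4.6 2.6
   vertex 1.0 4.4 4.4
  endloop
 endfacet
 facet normal -0.097 -0.266 -0.959
  outer loop
   vertex 3.6 2.0 1.0
   vertex 0.4 1.0 1.6
   vertex 4.6 3.8 0.4
  endloop
 endfacet
 facet normal 0.339 -0.871 0.355
  outer loop
   vertex 3.6 2.0 1.0
   vertex 2.0 2.6 4.0
   vertex 0.4 1.0 1.6
  endloop
 endfacet
 facet normal 0.819 -0.290 0.495
  outer loop
   vertex 3.6 2.0 1.0
   vertex 4.6 3.8 0.4
   vertex 2.0 2.6 4.0
  endloop
 endfacet
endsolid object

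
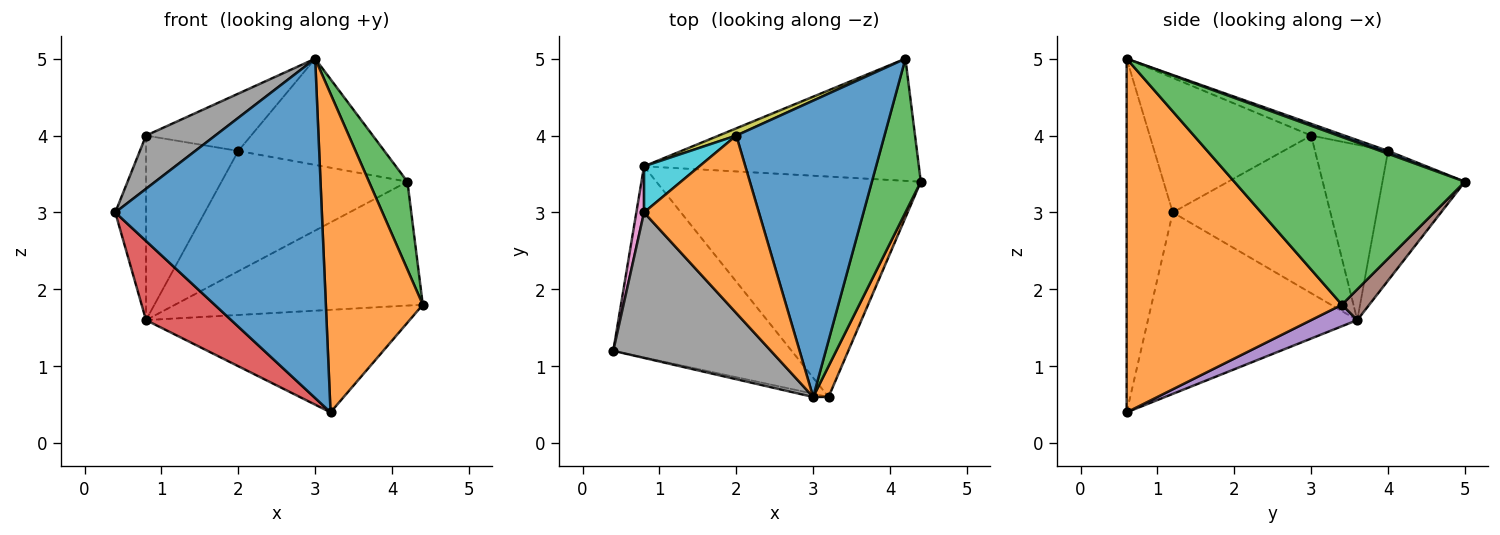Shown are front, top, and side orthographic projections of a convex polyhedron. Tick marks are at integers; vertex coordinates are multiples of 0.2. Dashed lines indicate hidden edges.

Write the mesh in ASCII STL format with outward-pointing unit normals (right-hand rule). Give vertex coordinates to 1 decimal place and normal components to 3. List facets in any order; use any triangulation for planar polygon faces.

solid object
 facet normal -0.218 -0.976 -0.009
  outer loop
   vertex 3.0 0.6 5.0
   vertex 0.4 1.2 3.0
   vertex 3.2 0.6 0.4
  endloop
 endfacet
 facet normal 0.911 -0.410 0.040
  outer loop
   vertex 3.0 0.6 5.0
   vertex 3.2 0.6 0.4
   vertex 4.4 3.4 1.8
  endloop
 endfacet
 facet normal 0.948 -0.158 0.276
  outer loop
   vertex 4.2 5.0 3.4
   vertex 3.0 0.6 5.0
   vertex 4.4 3.4 1.8
  endloop
 endfacet
 facet normal -0.685 -0.279 -0.673
  outer loop
   vertex 0.8 3.6 1.6
   vertex 3.2 0.6 0.4
   vertex 0.4 1.2 3.0
  endloop
 endfacet
 facet normal 0.074 0.421 -0.904
  outer loop
   vertex 0.8 3.6 1.6
   vertex 4.4 3.4 1.8
   vertex 3.2 0.6 0.4
  endloop
 endfacet
 facet normal 0.078 0.710 -0.700
  outer loop
   vertex 0.8 3.6 1.6
   vertex 4.2 5.0 3.4
   vertex 4.4 3.4 1.8
  endloop
 endfacet
 facet normal -0.980 0.191 0.048
  outer loop
   vertex 0.8 3.0 4.0
   vertex 0.8 3.6 1.6
   vertex 0.4 1.2 3.0
  endloop
 endfacet
 facet normal -0.625 -0.268 0.733
  outer loop
   vertex 0.8 3.0 4.0
   vertex 0.4 1.2 3.0
   vertex 3.0 0.6 5.0
  endloop
 endfacet
 facet normal -0.405 0.913 0.055
  outer loop
   vertex 2.0 4.0 3.8
   vertex 4.2 5.0 3.4
   vertex 0.8 3.6 1.6
  endloop
 endfacet
 facet normal -0.609 0.769 0.192
  outer loop
   vertex 2.0 4.0 3.8
   vertex 0.8 3.6 1.6
   vertex 0.8 3.0 4.0
  endloop
 endfacet
 facet normal 0.018 0.337 0.941
  outer loop
   vertex 2.0 4.0 3.8
   vertex 3.0 0.6 5.0
   vertex 4.2 5.0 3.4
  endloop
 endfacet
 facet normal -0.097 0.306 0.947
  outer loop
   vertex 2.0 4.0 3.8
   vertex 0.8 3.0 4.0
   vertex 3.0 0.6 5.0
  endloop
 endfacet
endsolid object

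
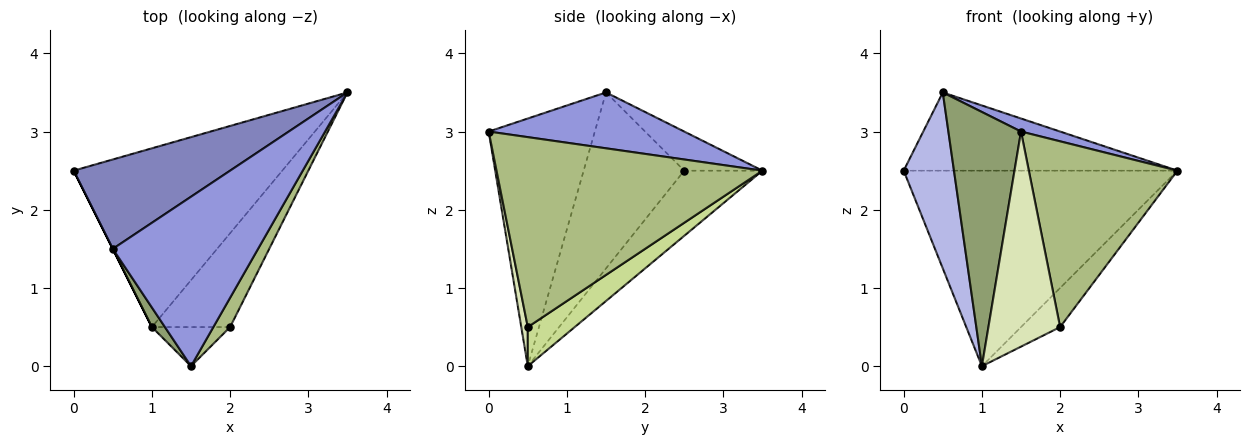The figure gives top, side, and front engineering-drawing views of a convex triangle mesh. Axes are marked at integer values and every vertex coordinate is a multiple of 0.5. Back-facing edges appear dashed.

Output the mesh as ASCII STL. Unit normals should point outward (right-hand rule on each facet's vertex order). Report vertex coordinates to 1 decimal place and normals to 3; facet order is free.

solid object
 facet normal -0.206 0.722 -0.660
  outer loop
   vertex 1.0 0.5 0.0
   vertex 0.0 2.5 2.5
   vertex 3.5 3.5 2.5
  endloop
 endfacet
 facet normal -0.185 0.647 0.740
  outer loop
   vertex 0.5 1.5 3.5
   vertex 3.5 3.5 2.5
   vertex 0.0 2.5 2.5
  endloop
 endfacet
 facet normal 0.358 -0.072 0.931
  outer loop
   vertex 0.5 1.5 3.5
   vertex 1.5 0.0 3.0
   vertex 3.5 3.5 2.5
  endloop
 endfacet
 facet normal -0.894 -0.447 0.000
  outer loop
   vertex 0.5 1.5 3.5
   vertex 0.0 2.5 2.5
   vertex 1.0 0.5 0.0
  endloop
 endfacet
 facet normal -0.825 -0.564 0.043
  outer loop
   vertex 0.5 1.5 3.5
   vertex 1.0 0.5 0.0
   vertex 1.5 0.0 3.0
  endloop
 endfacet
 facet normal 0.870 -0.486 0.077
  outer loop
   vertex 2.0 0.5 0.5
   vertex 3.5 3.5 2.5
   vertex 1.5 0.0 3.0
  endloop
 endfacet
 facet normal 0.419 0.349 -0.838
  outer loop
   vertex 2.0 0.5 0.5
   vertex 1.0 0.5 0.0
   vertex 3.5 3.5 2.5
  endloop
 endfacet
 facet normal 0.089 -0.980 -0.178
  outer loop
   vertex 2.0 0.5 0.5
   vertex 1.5 0.0 3.0
   vertex 1.0 0.5 0.0
  endloop
 endfacet
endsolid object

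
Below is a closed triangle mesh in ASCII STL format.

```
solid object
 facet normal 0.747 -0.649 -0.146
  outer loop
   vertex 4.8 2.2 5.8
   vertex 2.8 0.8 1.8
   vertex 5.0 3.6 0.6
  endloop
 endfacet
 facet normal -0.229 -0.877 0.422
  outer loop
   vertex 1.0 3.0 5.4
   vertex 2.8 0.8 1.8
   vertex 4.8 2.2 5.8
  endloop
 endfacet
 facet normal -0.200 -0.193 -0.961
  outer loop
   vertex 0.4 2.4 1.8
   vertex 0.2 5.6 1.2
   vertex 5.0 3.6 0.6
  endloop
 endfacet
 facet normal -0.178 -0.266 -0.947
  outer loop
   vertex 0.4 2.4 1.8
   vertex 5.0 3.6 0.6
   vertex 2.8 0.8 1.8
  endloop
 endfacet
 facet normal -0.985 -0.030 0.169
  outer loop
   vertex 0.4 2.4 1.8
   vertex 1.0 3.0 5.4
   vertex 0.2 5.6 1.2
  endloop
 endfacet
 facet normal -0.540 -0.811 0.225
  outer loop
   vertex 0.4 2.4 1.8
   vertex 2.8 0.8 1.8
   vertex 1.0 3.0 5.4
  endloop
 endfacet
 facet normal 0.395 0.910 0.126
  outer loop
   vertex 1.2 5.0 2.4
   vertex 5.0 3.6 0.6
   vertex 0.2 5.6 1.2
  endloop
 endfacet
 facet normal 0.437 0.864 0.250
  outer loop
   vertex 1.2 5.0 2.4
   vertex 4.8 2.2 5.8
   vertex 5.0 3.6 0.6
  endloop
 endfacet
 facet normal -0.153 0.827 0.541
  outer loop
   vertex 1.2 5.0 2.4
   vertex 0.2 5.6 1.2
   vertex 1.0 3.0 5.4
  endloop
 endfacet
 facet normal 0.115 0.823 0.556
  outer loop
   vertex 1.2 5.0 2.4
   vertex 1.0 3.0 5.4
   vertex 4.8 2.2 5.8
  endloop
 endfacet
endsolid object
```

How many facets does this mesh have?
10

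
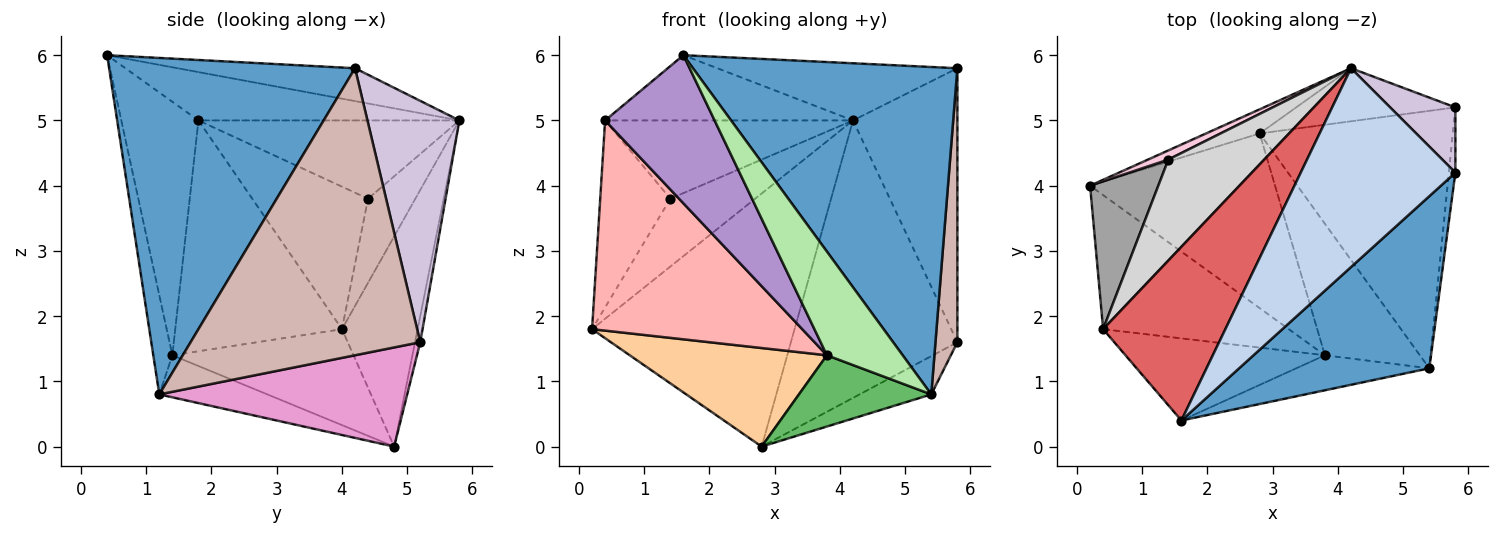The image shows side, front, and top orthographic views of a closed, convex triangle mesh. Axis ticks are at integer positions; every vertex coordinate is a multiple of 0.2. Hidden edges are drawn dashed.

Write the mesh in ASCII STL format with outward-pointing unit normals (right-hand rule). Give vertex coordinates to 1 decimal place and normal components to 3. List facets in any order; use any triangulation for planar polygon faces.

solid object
 facet normal 0.635 -0.683 0.359
  outer loop
   vertex 5.4 1.2 0.8
   vertex 5.8 4.2 5.8
   vertex 1.6 0.4 6.0
  endloop
 endfacet
 facet normal -0.200 0.271 0.942
  outer loop
   vertex 4.2 5.8 5.0
   vertex 1.6 0.4 6.0
   vertex 5.8 4.2 5.8
  endloop
 endfacet
 facet normal -0.349 0.933 -0.089
  outer loop
   vertex 4.2 5.8 5.0
   vertex 2.8 4.8 0.0
   vertex 0.2 4.0 1.8
  endloop
 endfacet
 facet normal -0.412 -0.448 -0.794
  outer loop
   vertex 3.8 1.4 1.4
   vertex 0.2 4.0 1.8
   vertex 2.8 4.8 0.0
  endloop
 endfacet
 facet normal -0.363 -0.444 -0.819
  outer loop
   vertex 3.8 1.4 1.4
   vertex 2.8 4.8 0.0
   vertex 5.4 1.2 0.8
  endloop
 endfacet
 facet normal -0.232 -0.922 -0.311
  outer loop
   vertex 3.8 1.4 1.4
   vertex 5.4 1.2 0.8
   vertex 1.6 0.4 6.0
  endloop
 endfacet
 facet normal -0.347 0.330 0.878
  outer loop
   vertex 0.4 1.8 5.0
   vertex 1.6 0.4 6.0
   vertex 4.2 5.8 5.0
  endloop
 endfacet
 facet normal -0.556 -0.701 -0.447
  outer loop
   vertex 0.4 1.8 5.0
   vertex 0.2 4.0 1.8
   vertex 3.8 1.4 1.4
  endloop
 endfacet
 facet normal -0.525 -0.745 -0.413
  outer loop
   vertex 0.4 1.8 5.0
   vertex 3.8 1.4 1.4
   vertex 1.6 0.4 6.0
  endloop
 endfacet
 facet normal 0.651 0.739 0.176
  outer loop
   vertex 5.8 5.2 1.6
   vertex 4.2 5.8 5.0
   vertex 5.8 4.2 5.8
  endloop
 endfacet
 facet normal -0.031 0.982 -0.188
  outer loop
   vertex 5.8 5.2 1.6
   vertex 2.8 4.8 0.0
   vertex 4.2 5.8 5.0
  endloop
 endfacet
 facet normal 0.995 -0.095 -0.023
  outer loop
   vertex 5.8 5.2 1.6
   vertex 5.8 4.2 5.8
   vertex 5.4 1.2 0.8
  endloop
 endfacet
 facet normal 0.453 0.131 -0.882
  outer loop
   vertex 5.8 5.2 1.6
   vertex 5.4 1.2 0.8
   vertex 2.8 4.8 0.0
  endloop
 endfacet
 facet normal -0.484 0.867 0.117
  outer loop
   vertex 1.4 4.4 3.8
   vertex 4.2 5.8 5.0
   vertex 0.2 4.0 1.8
  endloop
 endfacet
 facet normal -0.792 0.479 0.379
  outer loop
   vertex 1.4 4.4 3.8
   vertex 0.2 4.0 1.8
   vertex 0.4 1.8 5.0
  endloop
 endfacet
 facet normal -0.542 0.515 0.664
  outer loop
   vertex 1.4 4.4 3.8
   vertex 0.4 1.8 5.0
   vertex 4.2 5.8 5.0
  endloop
 endfacet
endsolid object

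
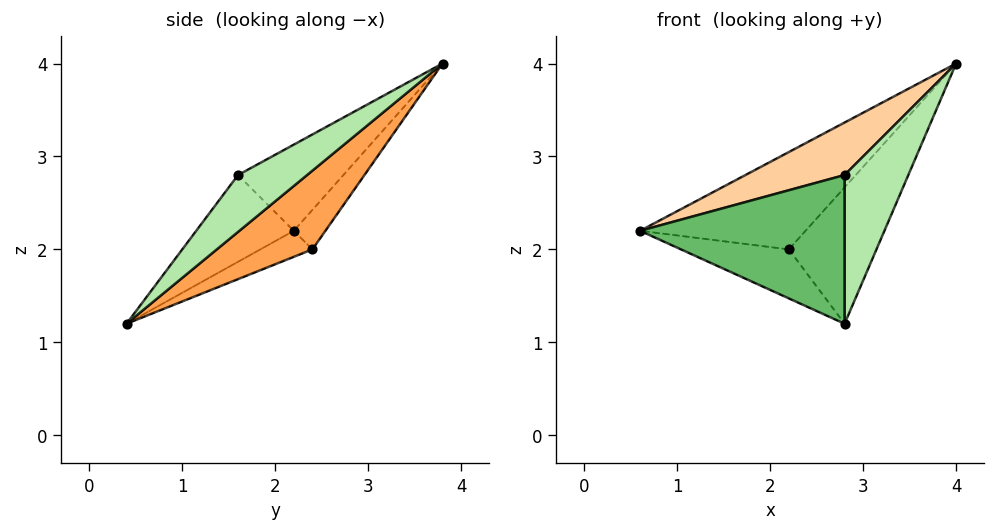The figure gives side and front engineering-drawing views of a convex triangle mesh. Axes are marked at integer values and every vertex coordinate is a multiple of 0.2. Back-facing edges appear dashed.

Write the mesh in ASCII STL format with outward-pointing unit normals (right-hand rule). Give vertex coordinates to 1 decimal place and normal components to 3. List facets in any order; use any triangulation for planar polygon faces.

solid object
 facet normal -0.167 0.872 -0.460
  outer loop
   vertex 2.2 2.4 2.0
   vertex 0.6 2.2 2.2
   vertex 4.0 3.8 4.0
  endloop
 endfacet
 facet normal -0.157 0.326 -0.932
  outer loop
   vertex 2.2 2.4 2.0
   vertex 2.8 0.4 1.2
   vertex 0.6 2.2 2.2
  endloop
 endfacet
 facet normal 0.487 0.446 -0.751
  outer loop
   vertex 2.2 2.4 2.0
   vertex 4.0 3.8 4.0
   vertex 2.8 0.4 1.2
  endloop
 endfacet
 facet normal -0.328 -0.308 0.893
  outer loop
   vertex 2.8 1.6 2.8
   vertex 4.0 3.8 4.0
   vertex 0.6 2.2 2.2
  endloop
 endfacet
 facet normal -0.357 -0.747 0.561
  outer loop
   vertex 2.8 1.6 2.8
   vertex 0.6 2.2 2.2
   vertex 2.8 0.4 1.2
  endloop
 endfacet
 facet normal 0.655 -0.605 0.453
  outer loop
   vertex 2.8 1.6 2.8
   vertex 2.8 0.4 1.2
   vertex 4.0 3.8 4.0
  endloop
 endfacet
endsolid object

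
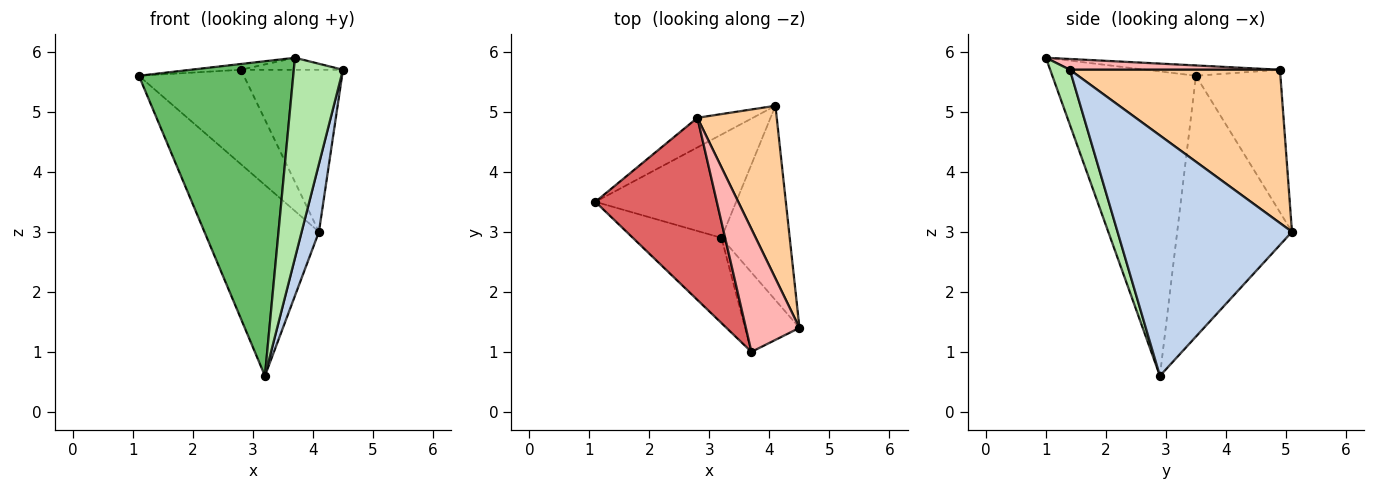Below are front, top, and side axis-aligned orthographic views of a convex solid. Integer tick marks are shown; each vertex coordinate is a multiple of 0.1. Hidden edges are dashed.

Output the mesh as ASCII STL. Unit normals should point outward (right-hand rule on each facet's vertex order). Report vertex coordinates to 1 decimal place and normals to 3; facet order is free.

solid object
 facet normal -0.661 0.660 -0.357
  outer loop
   vertex 3.2 2.9 0.6
   vertex 1.1 3.5 5.6
   vertex 4.1 5.1 3.0
  endloop
 endfacet
 facet normal 0.958 -0.095 -0.272
  outer loop
   vertex 3.2 2.9 0.6
   vertex 4.1 5.1 3.0
   vertex 4.5 1.4 5.7
  endloop
 endfacet
 facet normal -0.609 0.757 -0.237
  outer loop
   vertex 2.8 4.9 5.7
   vertex 4.1 5.1 3.0
   vertex 1.1 3.5 5.6
  endloop
 endfacet
 facet normal 0.815 0.396 0.422
  outer loop
   vertex 2.8 4.9 5.7
   vertex 4.5 1.4 5.7
   vertex 4.1 5.1 3.0
  endloop
 endfacet
 facet normal -0.668 -0.718 -0.194
  outer loop
   vertex 3.7 1.0 5.9
   vertex 1.1 3.5 5.6
   vertex 3.2 2.9 0.6
  endloop
 endfacet
 facet normal 0.349 -0.871 -0.345
  outer loop
   vertex 3.7 1.0 5.9
   vertex 3.2 2.9 0.6
   vertex 4.5 1.4 5.7
  endloop
 endfacet
 facet normal -0.085 0.032 0.996
  outer loop
   vertex 3.7 1.0 5.9
   vertex 2.8 4.9 5.7
   vertex 1.1 3.5 5.6
  endloop
 endfacet
 facet normal 0.196 0.095 0.976
  outer loop
   vertex 3.7 1.0 5.9
   vertex 4.5 1.4 5.7
   vertex 2.8 4.9 5.7
  endloop
 endfacet
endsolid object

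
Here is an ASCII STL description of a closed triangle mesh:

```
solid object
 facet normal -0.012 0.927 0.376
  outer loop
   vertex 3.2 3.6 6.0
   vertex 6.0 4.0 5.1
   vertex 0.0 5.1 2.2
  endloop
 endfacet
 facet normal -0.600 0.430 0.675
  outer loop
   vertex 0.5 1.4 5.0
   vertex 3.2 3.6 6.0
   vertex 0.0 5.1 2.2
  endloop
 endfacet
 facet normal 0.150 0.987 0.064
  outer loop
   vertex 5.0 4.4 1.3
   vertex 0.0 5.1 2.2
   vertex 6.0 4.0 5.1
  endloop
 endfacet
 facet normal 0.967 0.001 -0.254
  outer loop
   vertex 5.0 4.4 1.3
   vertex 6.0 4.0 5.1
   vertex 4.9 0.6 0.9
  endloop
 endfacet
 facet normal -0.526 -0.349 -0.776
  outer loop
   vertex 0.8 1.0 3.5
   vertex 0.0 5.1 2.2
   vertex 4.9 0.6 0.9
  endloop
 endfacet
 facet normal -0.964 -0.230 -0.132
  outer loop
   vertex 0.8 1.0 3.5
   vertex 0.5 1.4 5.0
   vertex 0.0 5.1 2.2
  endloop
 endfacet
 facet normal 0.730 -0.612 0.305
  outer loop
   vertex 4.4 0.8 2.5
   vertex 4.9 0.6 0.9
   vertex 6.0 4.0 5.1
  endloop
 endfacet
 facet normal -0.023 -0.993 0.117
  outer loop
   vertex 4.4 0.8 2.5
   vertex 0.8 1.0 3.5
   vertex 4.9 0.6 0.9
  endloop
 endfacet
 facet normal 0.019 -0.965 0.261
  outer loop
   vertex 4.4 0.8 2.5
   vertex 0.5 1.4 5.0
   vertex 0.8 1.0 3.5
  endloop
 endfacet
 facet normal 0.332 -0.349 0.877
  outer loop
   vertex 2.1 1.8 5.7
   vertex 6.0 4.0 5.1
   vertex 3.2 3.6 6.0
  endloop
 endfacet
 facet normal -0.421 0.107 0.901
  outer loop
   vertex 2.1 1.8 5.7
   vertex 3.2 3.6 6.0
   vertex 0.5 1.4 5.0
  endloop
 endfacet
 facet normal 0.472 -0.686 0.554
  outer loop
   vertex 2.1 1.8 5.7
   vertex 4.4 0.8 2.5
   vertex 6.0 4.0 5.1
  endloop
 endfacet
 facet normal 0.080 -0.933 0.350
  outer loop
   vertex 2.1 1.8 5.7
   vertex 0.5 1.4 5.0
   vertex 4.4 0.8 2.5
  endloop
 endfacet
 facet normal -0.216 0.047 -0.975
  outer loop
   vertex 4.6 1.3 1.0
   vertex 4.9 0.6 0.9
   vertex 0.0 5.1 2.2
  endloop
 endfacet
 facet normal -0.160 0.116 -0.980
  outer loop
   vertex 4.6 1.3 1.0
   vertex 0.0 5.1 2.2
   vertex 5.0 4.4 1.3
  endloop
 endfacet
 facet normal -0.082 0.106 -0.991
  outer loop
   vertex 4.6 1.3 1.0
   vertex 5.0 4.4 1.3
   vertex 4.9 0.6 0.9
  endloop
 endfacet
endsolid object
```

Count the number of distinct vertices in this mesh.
10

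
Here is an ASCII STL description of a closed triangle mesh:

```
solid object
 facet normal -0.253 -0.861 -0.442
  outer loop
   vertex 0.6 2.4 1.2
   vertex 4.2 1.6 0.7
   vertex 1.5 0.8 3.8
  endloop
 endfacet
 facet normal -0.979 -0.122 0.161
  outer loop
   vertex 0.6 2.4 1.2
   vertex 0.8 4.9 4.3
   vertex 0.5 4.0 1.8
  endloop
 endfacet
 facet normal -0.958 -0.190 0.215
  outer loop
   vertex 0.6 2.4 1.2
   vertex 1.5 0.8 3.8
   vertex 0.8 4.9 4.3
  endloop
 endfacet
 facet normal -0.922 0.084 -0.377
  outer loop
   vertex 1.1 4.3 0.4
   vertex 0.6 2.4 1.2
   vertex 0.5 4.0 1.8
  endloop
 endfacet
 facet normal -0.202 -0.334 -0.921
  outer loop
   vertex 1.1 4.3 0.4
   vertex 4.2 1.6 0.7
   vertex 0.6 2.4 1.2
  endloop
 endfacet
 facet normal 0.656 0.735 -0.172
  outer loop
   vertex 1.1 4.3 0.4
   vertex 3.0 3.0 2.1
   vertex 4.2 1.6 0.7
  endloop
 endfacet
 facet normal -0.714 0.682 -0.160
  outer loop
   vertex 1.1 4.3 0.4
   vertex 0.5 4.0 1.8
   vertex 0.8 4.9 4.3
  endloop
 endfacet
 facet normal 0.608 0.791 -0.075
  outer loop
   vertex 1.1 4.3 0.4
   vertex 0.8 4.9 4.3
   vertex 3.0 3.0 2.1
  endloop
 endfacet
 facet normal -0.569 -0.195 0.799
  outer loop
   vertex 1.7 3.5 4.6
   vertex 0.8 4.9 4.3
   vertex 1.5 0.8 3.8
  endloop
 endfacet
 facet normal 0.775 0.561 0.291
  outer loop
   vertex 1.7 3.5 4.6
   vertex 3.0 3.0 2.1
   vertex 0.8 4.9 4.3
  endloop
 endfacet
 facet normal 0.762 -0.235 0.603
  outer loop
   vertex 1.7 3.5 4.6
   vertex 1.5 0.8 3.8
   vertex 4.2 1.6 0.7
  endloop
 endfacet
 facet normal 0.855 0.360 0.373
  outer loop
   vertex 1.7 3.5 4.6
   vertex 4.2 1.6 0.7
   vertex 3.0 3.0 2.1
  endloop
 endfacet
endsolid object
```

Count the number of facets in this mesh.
12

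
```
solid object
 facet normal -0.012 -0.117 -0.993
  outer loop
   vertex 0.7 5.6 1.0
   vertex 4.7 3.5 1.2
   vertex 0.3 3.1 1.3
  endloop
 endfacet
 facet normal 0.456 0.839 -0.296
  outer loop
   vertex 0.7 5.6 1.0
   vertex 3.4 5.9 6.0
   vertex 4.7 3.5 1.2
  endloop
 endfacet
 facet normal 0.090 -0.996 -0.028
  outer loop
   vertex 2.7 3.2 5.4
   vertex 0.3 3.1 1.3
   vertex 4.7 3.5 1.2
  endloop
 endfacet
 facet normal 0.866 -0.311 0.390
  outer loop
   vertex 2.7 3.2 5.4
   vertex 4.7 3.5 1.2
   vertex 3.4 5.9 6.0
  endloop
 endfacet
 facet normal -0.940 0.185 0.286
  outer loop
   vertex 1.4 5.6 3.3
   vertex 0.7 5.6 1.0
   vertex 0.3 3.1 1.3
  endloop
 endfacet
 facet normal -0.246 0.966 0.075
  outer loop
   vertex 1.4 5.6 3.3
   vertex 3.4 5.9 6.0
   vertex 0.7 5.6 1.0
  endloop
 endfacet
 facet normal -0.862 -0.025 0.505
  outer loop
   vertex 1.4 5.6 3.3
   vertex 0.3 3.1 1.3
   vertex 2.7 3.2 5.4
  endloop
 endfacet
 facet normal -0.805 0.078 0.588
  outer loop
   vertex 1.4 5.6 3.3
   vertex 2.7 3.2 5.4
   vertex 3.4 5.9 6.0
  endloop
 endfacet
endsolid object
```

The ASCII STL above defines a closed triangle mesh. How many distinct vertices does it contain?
6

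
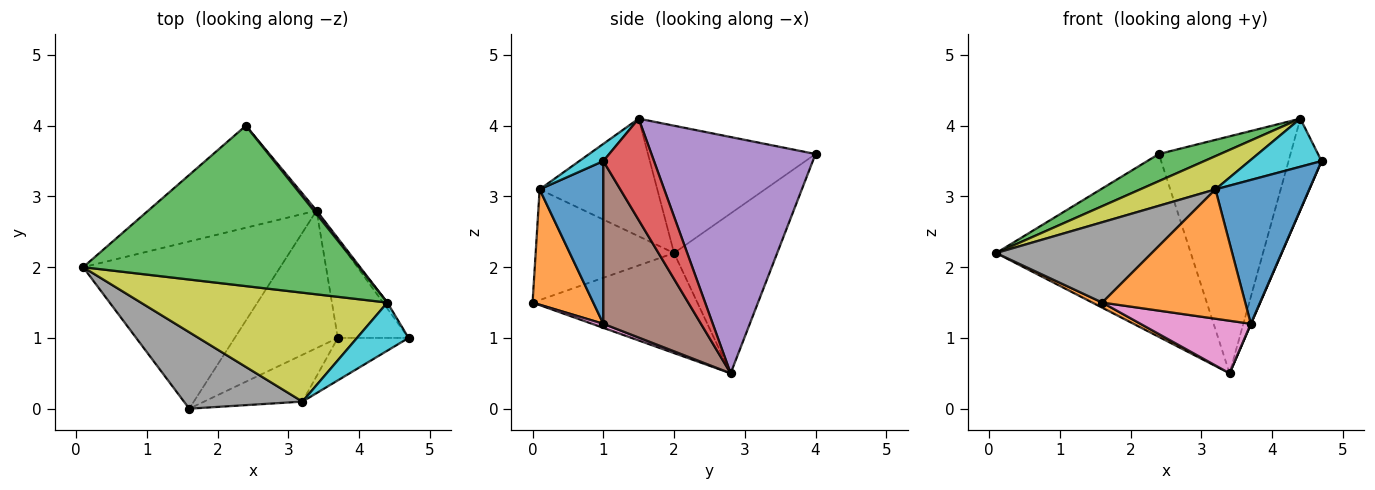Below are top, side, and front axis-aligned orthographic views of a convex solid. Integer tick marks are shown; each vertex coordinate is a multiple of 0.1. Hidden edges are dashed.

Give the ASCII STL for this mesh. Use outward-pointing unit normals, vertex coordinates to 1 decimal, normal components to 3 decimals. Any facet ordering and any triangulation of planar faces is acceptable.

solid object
 facet normal -0.420 0.793 -0.442
  outer loop
   vertex 3.4 2.8 0.5
   vertex 0.1 2.0 2.2
   vertex 2.4 4.0 3.6
  endloop
 endfacet
 facet normal -0.453 -0.027 -0.891
  outer loop
   vertex 1.6 0.0 1.5
   vertex 0.1 2.0 2.2
   vertex 3.4 2.8 0.5
  endloop
 endfacet
 facet normal -0.414 -0.152 0.897
  outer loop
   vertex 4.4 1.5 4.1
   vertex 2.4 4.0 3.6
   vertex 0.1 2.0 2.2
  endloop
 endfacet
 facet normal 0.837 0.545 -0.036
  outer loop
   vertex 4.4 1.5 4.1
   vertex 4.7 1.0 3.5
   vertex 3.4 2.8 0.5
  endloop
 endfacet
 facet normal 0.780 0.626 0.009
  outer loop
   vertex 4.4 1.5 4.1
   vertex 3.4 2.8 0.5
   vertex 2.4 4.0 3.6
  endloop
 endfacet
 facet normal 0.917 -0.002 -0.399
  outer loop
   vertex 3.7 1.0 1.2
   vertex 3.4 2.8 0.5
   vertex 4.7 1.0 3.5
  endloop
 endfacet
 facet normal 0.037 -0.357 -0.933
  outer loop
   vertex 3.7 1.0 1.2
   vertex 1.6 0.0 1.5
   vertex 3.4 2.8 0.5
  endloop
 endfacet
 facet normal -0.542 -0.609 0.580
  outer loop
   vertex 3.2 0.1 3.1
   vertex 0.1 2.0 2.2
   vertex 1.6 0.0 1.5
  endloop
 endfacet
 facet normal -0.415 -0.265 0.870
  outer loop
   vertex 3.2 0.1 3.1
   vertex 4.4 1.5 4.1
   vertex 0.1 2.0 2.2
  endloop
 endfacet
 facet normal 0.229 -0.688 0.688
  outer loop
   vertex 3.2 0.1 3.1
   vertex 4.7 1.0 3.5
   vertex 4.4 1.5 4.1
  endloop
 endfacet
 facet normal 0.546 -0.804 -0.237
  outer loop
   vertex 3.2 0.1 3.1
   vertex 3.7 1.0 1.2
   vertex 4.7 1.0 3.5
  endloop
 endfacet
 facet normal 0.371 -0.873 -0.316
  outer loop
   vertex 3.2 0.1 3.1
   vertex 1.6 0.0 1.5
   vertex 3.7 1.0 1.2
  endloop
 endfacet
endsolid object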